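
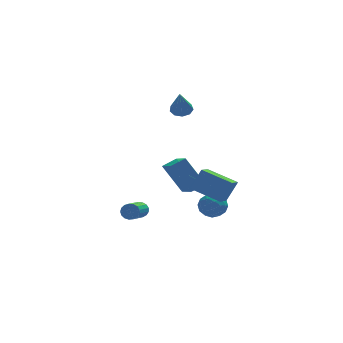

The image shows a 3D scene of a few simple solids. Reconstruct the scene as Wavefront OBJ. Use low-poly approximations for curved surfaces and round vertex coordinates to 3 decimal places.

v 1.328 0.422 -4.258
v 1.753 -0.006 -3.598
v 0.107 0.406 -3.482
v 0.532 -0.022 -2.822
v 0.733 0.83 -3.004
v 1.487 0.84 -3.484
v 0.373 -0.44 -3.596
v 1.127 -0.43 -4.076
v 1.163 -0.539 -3.189
v 1.385 0.246 -2.823
v 0.475 0.154 -4.257
v 0.697 0.939 -3.891
v 1.647 0.209 -3.996
v 0.213 0.191 -3.084
v 0.331 0.691 -3.191
v 0.58 0.44 -2.803
v 1.491 0.706 -3.929
v 1.741 0.455 -3.541
v 1.141 0.946 -3.192
v 0.119 -0.055 -3.539
v 0.369 -0.306 -3.151
v 1.28 -0.04 -4.277
v 1.529 -0.291 -3.889
v 0.719 -0.546 -3.888
v 1.55 -0.355 -3.368
v 0.833 -0.365 -2.912
v 0.739 -0.61 -3.367
v 1.183 -0.604 -3.649
v 1.681 0.106 -3.153
v 0.964 0.097 -2.697
v 1.082 0.597 -2.804
v 1.525 0.603 -3.086
v 1.334 -0.207 -2.913
v 0.896 0.303 -4.383
v 0.179 0.294 -3.927
v 0.335 -0.203 -3.994
v 0.778 -0.197 -4.276
v 1.027 0.765 -4.168
v 0.31 0.755 -3.712
v 0.677 1.004 -3.431
v 1.121 1.01 -3.713
v 0.526 0.607 -4.167
v -3.156 0.74 -3.604
v -2.754 0.701 -3.231
v -3.682 -0.978 -2.403
v -4.084 -0.94 -2.776
v -2.932 0.857 -3.115
v -3.861 -0.822 -2.287
v -3.162 0.985 -3.112
v -4.09 -0.694 -2.284
v -3.39 1.058 -3.221
v -4.319 -0.621 -2.393
v -3.564 1.057 -3.418
v -4.493 -0.622 -2.59
v -3.645 0.984 -3.658
v -4.574 -0.695 -2.83
v -3.614 0.855 -3.885
v -4.543 -0.825 -3.057
v -3.478 0.699 -4.048
v -4.407 -0.98 -3.22
v -3.268 0.553 -4.109
v -4.197 -1.127 -3.281
v -3.032 0.449 -4.054
v -3.961 -1.23 -3.226
v -2.825 0.412 -3.897
v -3.753 -1.267 -3.069
v -2.693 0.45 -3.672
v -3.622 -1.229 -2.844
v -2.667 0.555 -3.432
v -3.596 -1.125 -2.604
v 0.045 -4.185 -0.93
v 0.733 -4.026 0.302
v -1.288 -2.982 -0.341
v -0.6 -2.823 0.891
v 0.66 -3.277 -1.391
v 1.348 -3.118 -0.159
v -0.673 -2.074 -0.802
v 0.015 -1.915 0.43
v -1.807 0.877 -0.407
v -1.714 -0.712 0.344
v -0.937 1.101 -0.041
v -0.844 -0.488 0.71
v -0.876 0.108 -2.15
v -0.783 -1.481 -1.399
v -0.006 0.332 -1.784
v 0.087 -1.257 -1.033
v -0.301 2.357 3.227
v 0.037 1.819 3.017
v -0.619 1.563 4.753
v 0.321 2.11 3.227
v 0.314 2.517 3.438
v 0.019 2.849 3.549
v -0.426 2.951 3.51
v -0.813 2.776 3.338
v -0.96 2.404 3.114
v -0.799 2.011 2.943
v -0.406 1.779 2.904
f 1 38 17
f 38 12 41
f 17 41 6
f 38 41 17
f 1 17 13
f 17 6 18
f 13 18 2
f 17 18 13
f 1 13 22
f 13 2 23
f 22 23 8
f 13 23 22
f 1 22 34
f 22 8 37
f 34 37 11
f 22 37 34
f 1 34 38
f 34 11 42
f 38 42 12
f 34 42 38
f 2 18 29
f 18 6 32
f 29 32 10
f 18 32 29
f 6 41 19
f 41 12 40
f 19 40 5
f 41 40 19
f 12 42 39
f 42 11 35
f 39 35 3
f 42 35 39
f 11 37 36
f 37 8 24
f 36 24 7
f 37 24 36
f 8 23 28
f 23 2 25
f 28 25 9
f 23 25 28
f 4 30 16
f 30 10 31
f 16 31 5
f 30 31 16
f 4 16 14
f 16 5 15
f 14 15 3
f 16 15 14
f 4 14 21
f 14 3 20
f 21 20 7
f 14 20 21
f 4 21 26
f 21 7 27
f 26 27 9
f 21 27 26
f 4 26 30
f 26 9 33
f 30 33 10
f 26 33 30
f 5 31 19
f 31 10 32
f 19 32 6
f 31 32 19
f 3 15 39
f 15 5 40
f 39 40 12
f 15 40 39
f 7 20 36
f 20 3 35
f 36 35 11
f 20 35 36
f 9 27 28
f 27 7 24
f 28 24 8
f 27 24 28
f 10 33 29
f 33 9 25
f 29 25 2
f 33 25 29
f 44 43 47
f 44 47 45
f 45 47 48
f 45 48 46
f 47 43 49
f 47 49 48
f 48 49 50
f 48 50 46
f 49 43 51
f 49 51 50
f 50 51 52
f 50 52 46
f 51 43 53
f 51 53 52
f 52 53 54
f 52 54 46
f 53 43 55
f 53 55 54
f 54 55 56
f 54 56 46
f 55 43 57
f 55 57 56
f 56 57 58
f 56 58 46
f 57 43 59
f 57 59 58
f 58 59 60
f 58 60 46
f 59 43 61
f 59 61 60
f 60 61 62
f 60 62 46
f 61 43 63
f 61 63 62
f 62 63 64
f 62 64 46
f 63 43 65
f 63 65 64
f 64 65 66
f 64 66 46
f 65 43 67
f 65 67 66
f 66 67 68
f 66 68 46
f 67 43 69
f 67 69 68
f 68 69 70
f 68 70 46
f 69 43 44
f 69 44 70
f 70 44 45
f 70 45 46
f 72 74 71
f 75 72 71
f 71 74 73
f 73 75 71
f 72 78 74
f 76 72 75
f 76 78 72
f 74 78 73
f 77 75 73
f 73 78 77
f 77 76 75
f 78 76 77
f 80 82 79
f 83 80 79
f 79 82 81
f 81 83 79
f 80 86 82
f 84 80 83
f 84 86 80
f 82 86 81
f 85 83 81
f 81 86 85
f 85 84 83
f 86 84 85
f 88 87 90
f 88 90 89
f 90 87 91
f 90 91 89
f 91 87 92
f 91 92 89
f 92 87 93
f 92 93 89
f 93 87 94
f 93 94 89
f 94 87 95
f 94 95 89
f 95 87 96
f 95 96 89
f 96 87 97
f 96 97 89
f 97 87 88
f 97 88 89



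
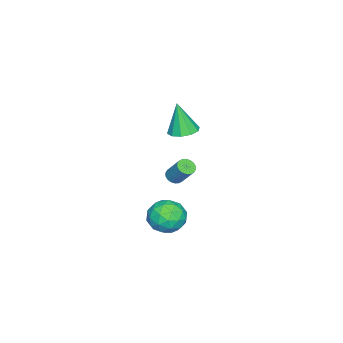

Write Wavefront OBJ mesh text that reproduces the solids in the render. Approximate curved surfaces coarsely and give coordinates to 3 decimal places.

v 3.501 2.897 -1.431
v 4.098 2.399 -2.17
v 2.962 1.361 -0.83
v 3.559 0.863 -1.569
v 4.032 1.387 -0.762
v 4.365 2.336 -1.133
v 2.695 1.424 -1.867
v 3.028 2.373 -2.238
v 3.599 1.488 -2.439
v 4.426 1.465 -1.756
v 2.634 2.295 -1.244
v 3.461 2.272 -0.561
v 3.847 2.783 -1.853
v 3.213 0.977 -1.147
v 3.491 1.285 -0.672
v 3.842 0.992 -1.107
v 4.004 2.746 -1.244
v 4.355 2.453 -1.678
v 4.316 1.858 -0.85
v 2.705 1.307 -1.322
v 3.056 1.014 -1.756
v 3.218 2.768 -1.893
v 3.569 2.475 -2.328
v 2.744 1.902 -2.15
v 3.905 1.955 -2.446
v 3.588 1.052 -2.093
v 3.08 1.382 -2.268
v 3.276 1.94 -2.486
v 4.39 1.941 -2.044
v 4.073 1.038 -1.691
v 4.352 1.346 -1.217
v 4.548 1.904 -1.435
v 4.097 1.406 -2.203
v 2.987 2.722 -1.309
v 2.67 1.819 -0.956
v 2.512 1.856 -1.565
v 2.708 2.414 -1.783
v 3.472 2.708 -0.907
v 3.155 1.805 -0.554
v 3.784 1.82 -0.514
v 3.98 2.378 -0.732
v 2.963 2.354 -0.797
v 1.145 1.239 -0.205
v 1.37 1.576 -0.515
v 1.72 2.379 0.616
v 1.495 2.041 0.925
v 1.157 1.653 -0.503
v 1.506 2.455 0.628
v 0.941 1.647 -0.432
v 1.291 2.45 0.699
v 0.766 1.561 -0.317
v 1.115 2.363 0.814
v 0.666 1.411 -0.179
v 1.015 2.213 0.952
v 0.661 1.226 -0.047
v 1.01 2.029 1.084
v 0.751 1.045 0.054
v 1.101 1.847 1.185
v 0.92 0.901 0.104
v 1.27 1.704 1.235
v 1.134 0.825 0.092
v 1.483 1.627 1.223
v 1.349 0.83 0.021
v 1.699 1.633 1.152
v 1.525 0.917 -0.094
v 1.874 1.719 1.037
v 1.625 1.067 -0.232
v 1.974 1.869 0.899
v 1.63 1.251 -0.364
v 1.979 2.054 0.767
v 1.539 1.433 -0.465
v 1.889 2.235 0.666
v -3.054 -0.137 0.307
v -2.555 -0.838 0.178
v -3.126 -0.543 2.233
v -2.232 -0.421 0.278
v -2.222 0.105 0.389
v -2.53 0.539 0.469
v -3.038 0.714 0.487
v -3.552 0.564 0.436
v -3.876 0.147 0.336
v -3.885 -0.379 0.224
v -3.577 -0.813 0.145
v -3.069 -0.988 0.127
f 1 38 17
f 38 12 41
f 17 41 6
f 38 41 17
f 1 17 13
f 17 6 18
f 13 18 2
f 17 18 13
f 1 13 22
f 13 2 23
f 22 23 8
f 13 23 22
f 1 22 34
f 22 8 37
f 34 37 11
f 22 37 34
f 1 34 38
f 34 11 42
f 38 42 12
f 34 42 38
f 2 18 29
f 18 6 32
f 29 32 10
f 18 32 29
f 6 41 19
f 41 12 40
f 19 40 5
f 41 40 19
f 12 42 39
f 42 11 35
f 39 35 3
f 42 35 39
f 11 37 36
f 37 8 24
f 36 24 7
f 37 24 36
f 8 23 28
f 23 2 25
f 28 25 9
f 23 25 28
f 4 30 16
f 30 10 31
f 16 31 5
f 30 31 16
f 4 16 14
f 16 5 15
f 14 15 3
f 16 15 14
f 4 14 21
f 14 3 20
f 21 20 7
f 14 20 21
f 4 21 26
f 21 7 27
f 26 27 9
f 21 27 26
f 4 26 30
f 26 9 33
f 30 33 10
f 26 33 30
f 5 31 19
f 31 10 32
f 19 32 6
f 31 32 19
f 3 15 39
f 15 5 40
f 39 40 12
f 15 40 39
f 7 20 36
f 20 3 35
f 36 35 11
f 20 35 36
f 9 27 28
f 27 7 24
f 28 24 8
f 27 24 28
f 10 33 29
f 33 9 25
f 29 25 2
f 33 25 29
f 44 43 47
f 44 47 45
f 45 47 48
f 45 48 46
f 47 43 49
f 47 49 48
f 48 49 50
f 48 50 46
f 49 43 51
f 49 51 50
f 50 51 52
f 50 52 46
f 51 43 53
f 51 53 52
f 52 53 54
f 52 54 46
f 53 43 55
f 53 55 54
f 54 55 56
f 54 56 46
f 55 43 57
f 55 57 56
f 56 57 58
f 56 58 46
f 57 43 59
f 57 59 58
f 58 59 60
f 58 60 46
f 59 43 61
f 59 61 60
f 60 61 62
f 60 62 46
f 61 43 63
f 61 63 62
f 62 63 64
f 62 64 46
f 63 43 65
f 63 65 64
f 64 65 66
f 64 66 46
f 65 43 67
f 65 67 66
f 66 67 68
f 66 68 46
f 67 43 69
f 67 69 68
f 68 69 70
f 68 70 46
f 69 43 71
f 69 71 70
f 70 71 72
f 70 72 46
f 71 43 44
f 71 44 72
f 72 44 45
f 72 45 46
f 74 73 76
f 74 76 75
f 76 73 77
f 76 77 75
f 77 73 78
f 77 78 75
f 78 73 79
f 78 79 75
f 79 73 80
f 79 80 75
f 80 73 81
f 80 81 75
f 81 73 82
f 81 82 75
f 82 73 83
f 82 83 75
f 83 73 84
f 83 84 75
f 84 73 74
f 84 74 75



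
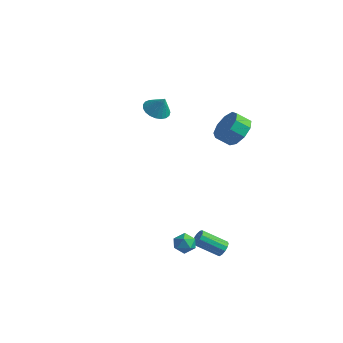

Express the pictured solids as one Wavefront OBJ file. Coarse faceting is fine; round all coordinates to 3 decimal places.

v 2.901 1.429 3.322
v 3.695 0.791 3.579
v 3.072 0.274 4.216
v 2.279 0.911 3.958
v 3.679 1.356 4.023
v 3.057 0.838 4.66
v 3.3 1.955 4.138
v 2.677 1.437 4.775
v 2.734 2.307 3.872
v 2.111 1.79 4.508
v 2.246 2.249 3.347
v 1.624 1.732 3.984
v 2.065 1.807 2.811
v 1.443 1.289 3.448
v 2.275 1.188 2.514
v 1.653 0.67 3.151
v 2.778 0.681 2.594
v 2.156 0.164 3.231
v 3.339 0.525 3.015
v 2.716 0.007 3.652
v 4.116 -1.636 -4.206
v 4.35 -1.453 -3.743
v 3.178 -2.26 -2.831
v 2.944 -2.444 -3.294
v 4.14 -1.24 -3.825
v 2.968 -2.048 -2.913
v 3.922 -1.154 -4.028
v 2.75 -1.961 -3.116
v 3.766 -1.22 -4.287
v 2.594 -2.027 -3.375
v 3.721 -1.419 -4.521
v 2.549 -2.226 -3.609
v 3.801 -1.686 -4.654
v 2.63 -2.494 -3.742
v 3.982 -1.938 -4.646
v 2.81 -2.745 -3.734
v 4.205 -2.094 -4.497
v 3.033 -2.902 -3.585
v 4.399 -2.105 -4.257
v 3.228 -2.912 -3.345
v 4.504 -1.967 -4
v 3.332 -2.774 -3.088
v 4.486 -1.724 -3.808
v 3.314 -2.531 -2.896
v 2.394 -3.423 -3.047
v 2.785 -3.388 -2.437
v 3.255 -4.032 -3.563
v 3.646 -3.997 -2.953
v 3.042 -4.399 -2.975
v 2.51 -4.023 -2.656
v 3.53 -3.397 -3.344
v 2.998 -3.021 -3.025
v 3.487 -3.372 -2.62
v 3.185 -3.992 -2.392
v 2.855 -3.428 -3.608
v 2.553 -4.048 -3.38
v -4.206 2.923 1.73
v -3.477 3.203 1.324
v -3.614 2.977 2.83
v -3.647 3.518 1.401
v -3.914 3.73 1.534
v -4.232 3.802 1.701
v -4.544 3.723 1.873
v -4.799 3.505 2.02
v -4.951 3.186 2.118
v -4.974 2.822 2.148
v -4.864 2.476 2.106
v -4.64 2.207 1.999
v -4.342 2.061 1.845
v -4.019 2.065 1.672
v -3.729 2.217 1.508
v -3.522 2.491 1.383
v -3.432 2.84 1.318
f 2 1 5
f 2 5 3
f 3 5 6
f 3 6 4
f 5 1 7
f 5 7 6
f 6 7 8
f 6 8 4
f 7 1 9
f 7 9 8
f 8 9 10
f 8 10 4
f 9 1 11
f 9 11 10
f 10 11 12
f 10 12 4
f 11 1 13
f 11 13 12
f 12 13 14
f 12 14 4
f 13 1 15
f 13 15 14
f 14 15 16
f 14 16 4
f 15 1 17
f 15 17 16
f 16 17 18
f 16 18 4
f 17 1 19
f 17 19 18
f 18 19 20
f 18 20 4
f 19 1 2
f 19 2 20
f 20 2 3
f 20 3 4
f 22 21 25
f 22 25 23
f 23 25 26
f 23 26 24
f 25 21 27
f 25 27 26
f 26 27 28
f 26 28 24
f 27 21 29
f 27 29 28
f 28 29 30
f 28 30 24
f 29 21 31
f 29 31 30
f 30 31 32
f 30 32 24
f 31 21 33
f 31 33 32
f 32 33 34
f 32 34 24
f 33 21 35
f 33 35 34
f 34 35 36
f 34 36 24
f 35 21 37
f 35 37 36
f 36 37 38
f 36 38 24
f 37 21 39
f 37 39 38
f 38 39 40
f 38 40 24
f 39 21 41
f 39 41 40
f 40 41 42
f 40 42 24
f 41 21 43
f 41 43 42
f 42 43 44
f 42 44 24
f 43 21 22
f 43 22 44
f 44 22 23
f 44 23 24
f 45 56 50
f 45 50 46
f 45 46 52
f 45 52 55
f 45 55 56
f 46 50 54
f 50 56 49
f 56 55 47
f 55 52 51
f 52 46 53
f 48 54 49
f 48 49 47
f 48 47 51
f 48 51 53
f 48 53 54
f 49 54 50
f 47 49 56
f 51 47 55
f 53 51 52
f 54 53 46
f 58 57 60
f 58 60 59
f 60 57 61
f 60 61 59
f 61 57 62
f 61 62 59
f 62 57 63
f 62 63 59
f 63 57 64
f 63 64 59
f 64 57 65
f 64 65 59
f 65 57 66
f 65 66 59
f 66 57 67
f 66 67 59
f 67 57 68
f 67 68 59
f 68 57 69
f 68 69 59
f 69 57 70
f 69 70 59
f 70 57 71
f 70 71 59
f 71 57 72
f 71 72 59
f 72 57 73
f 72 73 59
f 73 57 58
f 73 58 59



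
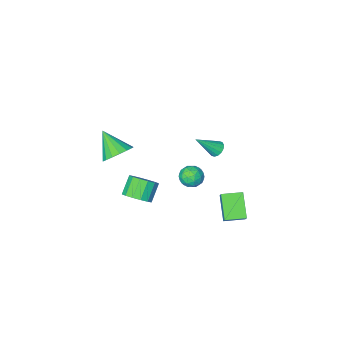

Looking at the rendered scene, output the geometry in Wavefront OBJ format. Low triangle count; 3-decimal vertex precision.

v -3.846 2.469 -3.506
v -3.542 3.103 -2.713
v -3.351 3.707 -4.685
v -3.047 4.341 -3.892
v -2.673 1.959 -3.548
v -2.369 2.593 -2.755
v -2.178 3.197 -4.727
v -1.874 3.831 -3.934
v 3.577 1.265 2.633
v 4.484 1.594 2.808
v 3.823 -0.045 3.827
v 4.219 1.826 3.117
v 3.806 1.93 3.316
v 3.342 1.882 3.358
v 2.931 1.692 3.234
v 2.668 1.404 2.973
v 2.614 1.085 2.633
v 2.78 0.807 2.294
v 3.129 0.634 2.032
v 3.58 0.606 1.908
v 4.031 0.729 1.95
v 4.378 0.974 2.149
v 4.541 1.287 2.458
v -0.815 2.898 0.128
v -0.328 3.311 -0.316
v 0.088 2.769 0.996
v 0.575 3.182 0.552
v -0.035 3.529 0.889
v -0.593 3.609 0.352
v 0.353 2.471 0.328
v -0.205 2.551 -0.209
v 0.393 3.048 -0.193
v 0.154 3.702 0.154
v -0.394 2.378 0.526
v -0.633 3.032 0.873
v -0.651 3.116 -0.17
v 0.411 2.964 0.85
v 0.052 3.168 1.048
v 0.338 3.411 0.787
v -0.806 3.291 0.223
v -0.52 3.534 -0.038
v -0.348 3.662 0.67
v 0.28 2.546 0.718
v 0.566 2.789 0.457
v -0.578 2.669 -0.107
v -0.292 2.912 -0.368
v 0.108 2.418 0.01
v 0.059 3.204 -0.359
v 0.59 3.128 0.151
v 0.46 2.71 0.02
v 0.132 2.757 -0.296
v -0.082 3.589 -0.155
v 0.449 3.513 0.355
v 0.091 3.717 0.553
v -0.237 3.763 0.238
v 0.343 3.434 -0.083
v -0.689 2.567 0.325
v -0.158 2.491 0.835
v -0.003 2.317 0.442
v -0.331 2.363 0.127
v -0.83 2.952 0.529
v -0.299 2.876 1.039
v -0.372 3.323 0.976
v -0.7 3.37 0.66
v -0.583 2.646 0.763
v -4.639 -1.627 -2.924
v -4.298 -1.856 -3.348
v -3.341 -1.973 -1.696
v -4.226 -1.559 -3.341
v -4.265 -1.281 -3.221
v -4.404 -1.095 -3.023
v -4.606 -1.052 -2.797
v -4.816 -1.163 -2.606
v -4.979 -1.399 -2.5
v -5.051 -1.695 -2.508
v -5.012 -1.974 -2.627
v -4.874 -2.16 -2.826
v -4.672 -2.203 -3.051
v -4.461 -2.091 -3.242
v 3.047 2.39 -0.677
v 3.538 2.815 -0.053
v 2.784 2.314 0.881
v 2.293 1.89 0.257
v 3.199 3.115 -0.165
v 2.446 2.614 0.768
v 2.82 3.221 -0.414
v 2.066 2.72 0.519
v 2.502 3.104 -0.734
v 1.748 2.604 0.2
v 2.33 2.797 -1.038
v 1.576 2.296 -0.105
v 2.35 2.38 -1.245
v 1.596 1.879 -0.312
v 2.556 1.966 -1.301
v 1.802 1.465 -0.367
v 2.894 1.666 -1.188
v 2.141 1.165 -0.255
v 3.274 1.56 -0.939
v 2.52 1.059 -0.006
v 3.592 1.676 -0.62
v 2.838 1.176 0.314
v 3.764 1.984 -0.315
v 3.01 1.483 0.618
v 3.744 2.401 -0.108
v 2.99 1.9 0.825
f 2 4 1
f 5 2 1
f 1 4 3
f 3 5 1
f 2 8 4
f 6 2 5
f 6 8 2
f 4 8 3
f 7 5 3
f 3 8 7
f 7 6 5
f 8 6 7
f 10 9 12
f 10 12 11
f 12 9 13
f 12 13 11
f 13 9 14
f 13 14 11
f 14 9 15
f 14 15 11
f 15 9 16
f 15 16 11
f 16 9 17
f 16 17 11
f 17 9 18
f 17 18 11
f 18 9 19
f 18 19 11
f 19 9 20
f 19 20 11
f 20 9 21
f 20 21 11
f 21 9 22
f 21 22 11
f 22 9 23
f 22 23 11
f 23 9 10
f 23 10 11
f 24 61 40
f 61 35 64
f 40 64 29
f 61 64 40
f 24 40 36
f 40 29 41
f 36 41 25
f 40 41 36
f 24 36 45
f 36 25 46
f 45 46 31
f 36 46 45
f 24 45 57
f 45 31 60
f 57 60 34
f 45 60 57
f 24 57 61
f 57 34 65
f 61 65 35
f 57 65 61
f 25 41 52
f 41 29 55
f 52 55 33
f 41 55 52
f 29 64 42
f 64 35 63
f 42 63 28
f 64 63 42
f 35 65 62
f 65 34 58
f 62 58 26
f 65 58 62
f 34 60 59
f 60 31 47
f 59 47 30
f 60 47 59
f 31 46 51
f 46 25 48
f 51 48 32
f 46 48 51
f 27 53 39
f 53 33 54
f 39 54 28
f 53 54 39
f 27 39 37
f 39 28 38
f 37 38 26
f 39 38 37
f 27 37 44
f 37 26 43
f 44 43 30
f 37 43 44
f 27 44 49
f 44 30 50
f 49 50 32
f 44 50 49
f 27 49 53
f 49 32 56
f 53 56 33
f 49 56 53
f 28 54 42
f 54 33 55
f 42 55 29
f 54 55 42
f 26 38 62
f 38 28 63
f 62 63 35
f 38 63 62
f 30 43 59
f 43 26 58
f 59 58 34
f 43 58 59
f 32 50 51
f 50 30 47
f 51 47 31
f 50 47 51
f 33 56 52
f 56 32 48
f 52 48 25
f 56 48 52
f 67 66 69
f 67 69 68
f 69 66 70
f 69 70 68
f 70 66 71
f 70 71 68
f 71 66 72
f 71 72 68
f 72 66 73
f 72 73 68
f 73 66 74
f 73 74 68
f 74 66 75
f 74 75 68
f 75 66 76
f 75 76 68
f 76 66 77
f 76 77 68
f 77 66 78
f 77 78 68
f 78 66 79
f 78 79 68
f 79 66 67
f 79 67 68
f 81 80 84
f 81 84 82
f 82 84 85
f 82 85 83
f 84 80 86
f 84 86 85
f 85 86 87
f 85 87 83
f 86 80 88
f 86 88 87
f 87 88 89
f 87 89 83
f 88 80 90
f 88 90 89
f 89 90 91
f 89 91 83
f 90 80 92
f 90 92 91
f 91 92 93
f 91 93 83
f 92 80 94
f 92 94 93
f 93 94 95
f 93 95 83
f 94 80 96
f 94 96 95
f 95 96 97
f 95 97 83
f 96 80 98
f 96 98 97
f 97 98 99
f 97 99 83
f 98 80 100
f 98 100 99
f 99 100 101
f 99 101 83
f 100 80 102
f 100 102 101
f 101 102 103
f 101 103 83
f 102 80 104
f 102 104 103
f 103 104 105
f 103 105 83
f 104 80 81
f 104 81 105
f 105 81 82
f 105 82 83



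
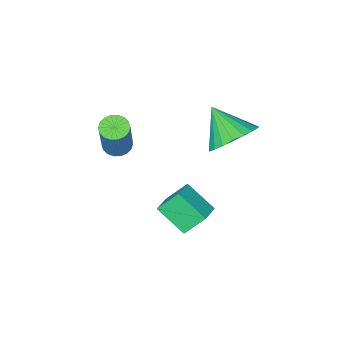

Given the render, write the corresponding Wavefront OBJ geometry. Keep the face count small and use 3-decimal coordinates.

v 2.489 -1.085 0.092
v 2.775 -1.571 0.175
v 3.277 -0.982 1.91
v 2.991 -0.495 1.828
v 2.951 -1.419 0.072
v 3.452 -0.83 1.808
v 3.035 -1.2 -0.026
v 3.536 -0.611 1.709
v 3.011 -0.959 -0.101
v 3.512 -0.37 1.634
v 2.883 -0.743 -0.138
v 3.385 -0.154 1.598
v 2.678 -0.594 -0.129
v 3.18 -0.005 1.607
v 2.435 -0.543 -0.076
v 2.937 0.046 1.659
v 2.203 -0.598 0.01
v 2.705 -0.009 1.745
v 2.028 -0.75 0.112
v 2.529 -0.161 1.848
v 1.944 -0.969 0.211
v 2.445 -0.38 1.946
v 1.968 -1.21 0.286
v 2.469 -0.621 2.021
v 2.095 -1.426 0.322
v 2.597 -0.837 2.058
v 2.3 -1.575 0.313
v 2.802 -0.986 2.049
v 2.543 -1.626 0.261
v 3.045 -1.037 1.996
v -0.402 2.081 1.22
v 0.109 2.692 1.889
v -0.298 0.879 2.24
v -0.302 2.756 2.005
v -0.731 2.703 1.986
v -1.103 2.542 1.835
v -1.353 2.302 1.577
v -1.44 2.023 1.258
v -1.346 1.755 0.932
v -1.09 1.543 0.656
v -0.714 1.424 0.477
v -0.285 1.419 0.427
v 0.124 1.528 0.514
v 0.443 1.733 0.723
v 0.615 1.998 1.018
v 0.611 2.277 1.348
v 0.432 2.523 1.656
v 0.155 1.742 -2.926
v 0.568 0.622 -2.086
v 0.936 2.243 -2.643
v 1.349 1.122 -1.802
v 0.791 1.278 -3.858
v 1.204 0.157 -3.017
v 1.572 1.778 -3.574
v 1.985 0.658 -2.734
f 2 1 5
f 2 5 3
f 3 5 6
f 3 6 4
f 5 1 7
f 5 7 6
f 6 7 8
f 6 8 4
f 7 1 9
f 7 9 8
f 8 9 10
f 8 10 4
f 9 1 11
f 9 11 10
f 10 11 12
f 10 12 4
f 11 1 13
f 11 13 12
f 12 13 14
f 12 14 4
f 13 1 15
f 13 15 14
f 14 15 16
f 14 16 4
f 15 1 17
f 15 17 16
f 16 17 18
f 16 18 4
f 17 1 19
f 17 19 18
f 18 19 20
f 18 20 4
f 19 1 21
f 19 21 20
f 20 21 22
f 20 22 4
f 21 1 23
f 21 23 22
f 22 23 24
f 22 24 4
f 23 1 25
f 23 25 24
f 24 25 26
f 24 26 4
f 25 1 27
f 25 27 26
f 26 27 28
f 26 28 4
f 27 1 29
f 27 29 28
f 28 29 30
f 28 30 4
f 29 1 2
f 29 2 30
f 30 2 3
f 30 3 4
f 32 31 34
f 32 34 33
f 34 31 35
f 34 35 33
f 35 31 36
f 35 36 33
f 36 31 37
f 36 37 33
f 37 31 38
f 37 38 33
f 38 31 39
f 38 39 33
f 39 31 40
f 39 40 33
f 40 31 41
f 40 41 33
f 41 31 42
f 41 42 33
f 42 31 43
f 42 43 33
f 43 31 44
f 43 44 33
f 44 31 45
f 44 45 33
f 45 31 46
f 45 46 33
f 46 31 47
f 46 47 33
f 47 31 32
f 47 32 33
f 49 51 48
f 52 49 48
f 48 51 50
f 50 52 48
f 49 55 51
f 53 49 52
f 53 55 49
f 51 55 50
f 54 52 50
f 50 55 54
f 54 53 52
f 55 53 54



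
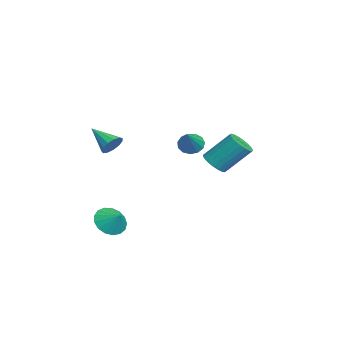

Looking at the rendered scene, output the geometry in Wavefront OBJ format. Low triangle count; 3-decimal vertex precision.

v -3.94 3.194 -2.627
v -3.243 3.525 -2.982
v -3.142 4.978 -1.428
v -3.84 4.646 -1.073
v -3.481 3.701 -3.131
v -3.381 5.154 -1.577
v -3.79 3.8 -3.204
v -3.689 5.253 -1.649
v -4.121 3.806 -3.188
v -4.02 5.259 -1.634
v -4.425 3.719 -3.087
v -4.324 5.172 -1.533
v -4.655 3.552 -2.916
v -4.554 5.005 -1.362
v -4.776 3.331 -2.701
v -4.675 4.784 -1.147
v -4.77 3.088 -2.475
v -4.669 4.541 -0.921
v -4.638 2.862 -2.272
v -4.537 4.315 -0.718
v -4.399 2.686 -2.123
v -4.299 4.139 -0.569
v -4.091 2.587 -2.051
v -3.99 4.04 -0.496
v -3.76 2.581 -2.066
v -3.659 4.034 -0.512
v -3.456 2.668 -2.167
v -3.355 4.121 -0.613
v -3.226 2.835 -2.338
v -3.125 4.288 -0.784
v -3.105 3.056 -2.553
v -3.004 4.509 -0.999
v -3.111 3.299 -2.779
v -3.01 4.752 -1.225
v 0.111 1.606 0.339
v 0.4 1.161 -0.148
v 1.629 1.254 1.561
v 0.55 1.529 -0.227
v 0.56 1.922 -0.127
v 0.428 2.215 0.121
v 0.196 2.314 0.438
v -0.064 2.189 0.724
v -0.267 1.878 0.887
v -0.351 1.482 0.877
v -0.288 1.124 0.695
v -0.098 0.92 0.4
v 0.159 0.934 0.086
v 2.749 -2.669 -3.995
v 3.387 -2.576 -4.693
v 3.391 -2.191 -3.345
v 3.137 -2.198 -4.723
v 2.798 -1.927 -4.587
v 2.447 -1.827 -4.315
v 2.166 -1.919 -3.97
v 2.019 -2.183 -3.63
v 2.039 -2.558 -3.374
v 2.221 -2.959 -3.26
v 2.525 -3.293 -3.315
v 2.88 -3.484 -3.525
v 3.205 -3.488 -3.843
v 3.426 -3.305 -4.195
v 3.492 -2.976 -4.502
v -2.489 -2.367 -0.621
v -2.057 -2.288 -0.038
v -3.511 -3.433 0.281
v -2.342 -1.993 -0.012
v -2.674 -1.816 -0.18
v -2.947 -1.815 -0.487
v -3.075 -1.989 -0.837
v -3.017 -2.283 -1.119
v -2.791 -2.604 -1.242
v -2.469 -2.85 -1.169
v -2.154 -2.943 -0.921
v -1.945 -2.853 -0.578
v -1.909 -2.609 -0.249
f 2 1 5
f 2 5 3
f 3 5 6
f 3 6 4
f 5 1 7
f 5 7 6
f 6 7 8
f 6 8 4
f 7 1 9
f 7 9 8
f 8 9 10
f 8 10 4
f 9 1 11
f 9 11 10
f 10 11 12
f 10 12 4
f 11 1 13
f 11 13 12
f 12 13 14
f 12 14 4
f 13 1 15
f 13 15 14
f 14 15 16
f 14 16 4
f 15 1 17
f 15 17 16
f 16 17 18
f 16 18 4
f 17 1 19
f 17 19 18
f 18 19 20
f 18 20 4
f 19 1 21
f 19 21 20
f 20 21 22
f 20 22 4
f 21 1 23
f 21 23 22
f 22 23 24
f 22 24 4
f 23 1 25
f 23 25 24
f 24 25 26
f 24 26 4
f 25 1 27
f 25 27 26
f 26 27 28
f 26 28 4
f 27 1 29
f 27 29 28
f 28 29 30
f 28 30 4
f 29 1 31
f 29 31 30
f 30 31 32
f 30 32 4
f 31 1 33
f 31 33 32
f 32 33 34
f 32 34 4
f 33 1 2
f 33 2 34
f 34 2 3
f 34 3 4
f 36 35 38
f 36 38 37
f 38 35 39
f 38 39 37
f 39 35 40
f 39 40 37
f 40 35 41
f 40 41 37
f 41 35 42
f 41 42 37
f 42 35 43
f 42 43 37
f 43 35 44
f 43 44 37
f 44 35 45
f 44 45 37
f 45 35 46
f 45 46 37
f 46 35 47
f 46 47 37
f 47 35 36
f 47 36 37
f 49 48 51
f 49 51 50
f 51 48 52
f 51 52 50
f 52 48 53
f 52 53 50
f 53 48 54
f 53 54 50
f 54 48 55
f 54 55 50
f 55 48 56
f 55 56 50
f 56 48 57
f 56 57 50
f 57 48 58
f 57 58 50
f 58 48 59
f 58 59 50
f 59 48 60
f 59 60 50
f 60 48 61
f 60 61 50
f 61 48 62
f 61 62 50
f 62 48 49
f 62 49 50
f 64 63 66
f 64 66 65
f 66 63 67
f 66 67 65
f 67 63 68
f 67 68 65
f 68 63 69
f 68 69 65
f 69 63 70
f 69 70 65
f 70 63 71
f 70 71 65
f 71 63 72
f 71 72 65
f 72 63 73
f 72 73 65
f 73 63 74
f 73 74 65
f 74 63 75
f 74 75 65
f 75 63 64
f 75 64 65



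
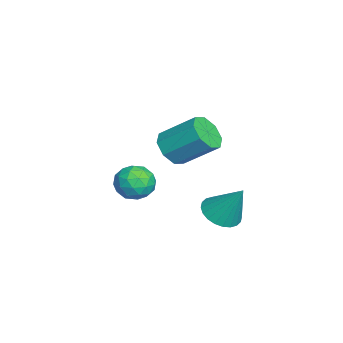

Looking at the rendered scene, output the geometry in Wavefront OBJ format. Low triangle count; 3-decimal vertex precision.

v 1.492 -0.566 0.987
v 1.925 -1.114 1.554
v 2.262 0.338 2.7
v 1.828 0.886 2.133
v 2.344 -0.839 1.082
v 2.681 0.613 2.228
v 2.264 -0.404 0.554
v 2.601 1.048 1.7
v 1.731 -0.064 0.28
v 2.068 1.388 1.426
v 1.058 -0.018 0.42
v 1.395 1.434 1.566
v 0.639 -0.293 0.892
v 0.976 1.159 2.038
v 0.719 -0.728 1.42
v 1.056 0.724 2.566
v 1.252 -1.068 1.694
v 1.589 0.384 2.84
v 3.3 1.489 -1.526
v 4.04 0.976 -1.495
v 3.82 2.331 0.026
v 4.154 1.251 -1.682
v 4.138 1.561 -1.846
v 3.995 1.861 -1.96
v 3.746 2.103 -2.009
v 3.429 2.253 -1.984
v 3.093 2.286 -1.889
v 2.788 2.197 -1.739
v 2.561 2.001 -1.556
v 2.447 1.727 -1.369
v 2.462 1.416 -1.206
v 2.605 1.117 -1.091
v 2.854 0.874 -1.042
v 3.171 0.725 -1.068
v 3.508 0.692 -1.162
v 3.813 0.78 -1.312
v -1.301 -1.628 -2.34
v -0.84 -2.018 -3.096
v -2.54 -2.542 -2.624
v -2.079 -2.932 -3.38
v -1.773 -3.114 -2.481
v -1.007 -2.549 -2.305
v -2.373 -2.011 -3.415
v -1.607 -1.446 -3.239
v -1.502 -2.254 -3.76
v -1.132 -2.936 -3.183
v -2.248 -1.624 -2.537
v -1.878 -2.306 -1.96
v -0.962 -1.743 -2.693
v -2.418 -2.817 -3.027
v -2.238 -2.924 -2.498
v -1.967 -3.153 -2.943
v -1.06 -2.055 -2.228
v -0.789 -2.284 -2.673
v -1.337 -2.928 -2.311
v -2.591 -2.276 -3.047
v -2.32 -2.505 -3.492
v -1.413 -1.407 -2.777
v -1.142 -1.636 -3.222
v -2.043 -1.632 -3.409
v -1.08 -2.111 -3.528
v -1.808 -2.648 -3.695
v -1.981 -2.107 -3.715
v -1.531 -1.775 -3.612
v -0.862 -2.512 -3.188
v -1.59 -3.049 -3.355
v -1.411 -3.156 -2.827
v -0.961 -2.824 -2.724
v -1.252 -2.651 -3.579
v -1.79 -1.511 -2.365
v -2.518 -2.048 -2.532
v -2.419 -1.736 -2.996
v -1.969 -1.404 -2.893
v -1.572 -1.912 -2.025
v -2.3 -2.449 -2.192
v -1.849 -2.785 -2.108
v -1.399 -2.453 -2.005
v -2.128 -1.909 -2.141
f 2 1 5
f 2 5 3
f 3 5 6
f 3 6 4
f 5 1 7
f 5 7 6
f 6 7 8
f 6 8 4
f 7 1 9
f 7 9 8
f 8 9 10
f 8 10 4
f 9 1 11
f 9 11 10
f 10 11 12
f 10 12 4
f 11 1 13
f 11 13 12
f 12 13 14
f 12 14 4
f 13 1 15
f 13 15 14
f 14 15 16
f 14 16 4
f 15 1 17
f 15 17 16
f 16 17 18
f 16 18 4
f 17 1 2
f 17 2 18
f 18 2 3
f 18 3 4
f 20 19 22
f 20 22 21
f 22 19 23
f 22 23 21
f 23 19 24
f 23 24 21
f 24 19 25
f 24 25 21
f 25 19 26
f 25 26 21
f 26 19 27
f 26 27 21
f 27 19 28
f 27 28 21
f 28 19 29
f 28 29 21
f 29 19 30
f 29 30 21
f 30 19 31
f 30 31 21
f 31 19 32
f 31 32 21
f 32 19 33
f 32 33 21
f 33 19 34
f 33 34 21
f 34 19 35
f 34 35 21
f 35 19 36
f 35 36 21
f 36 19 20
f 36 20 21
f 37 74 53
f 74 48 77
f 53 77 42
f 74 77 53
f 37 53 49
f 53 42 54
f 49 54 38
f 53 54 49
f 37 49 58
f 49 38 59
f 58 59 44
f 49 59 58
f 37 58 70
f 58 44 73
f 70 73 47
f 58 73 70
f 37 70 74
f 70 47 78
f 74 78 48
f 70 78 74
f 38 54 65
f 54 42 68
f 65 68 46
f 54 68 65
f 42 77 55
f 77 48 76
f 55 76 41
f 77 76 55
f 48 78 75
f 78 47 71
f 75 71 39
f 78 71 75
f 47 73 72
f 73 44 60
f 72 60 43
f 73 60 72
f 44 59 64
f 59 38 61
f 64 61 45
f 59 61 64
f 40 66 52
f 66 46 67
f 52 67 41
f 66 67 52
f 40 52 50
f 52 41 51
f 50 51 39
f 52 51 50
f 40 50 57
f 50 39 56
f 57 56 43
f 50 56 57
f 40 57 62
f 57 43 63
f 62 63 45
f 57 63 62
f 40 62 66
f 62 45 69
f 66 69 46
f 62 69 66
f 41 67 55
f 67 46 68
f 55 68 42
f 67 68 55
f 39 51 75
f 51 41 76
f 75 76 48
f 51 76 75
f 43 56 72
f 56 39 71
f 72 71 47
f 56 71 72
f 45 63 64
f 63 43 60
f 64 60 44
f 63 60 64
f 46 69 65
f 69 45 61
f 65 61 38
f 69 61 65



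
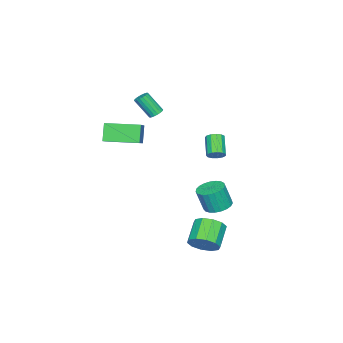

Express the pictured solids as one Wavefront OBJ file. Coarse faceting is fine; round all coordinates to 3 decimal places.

v -0.267 1.896 -3.504
v 0.502 1.47 -3.737
v 0.737 1.058 -2.209
v -0.033 1.484 -1.976
v 0.626 1.819 -3.662
v 0.86 1.407 -2.134
v 0.595 2.182 -3.559
v 0.829 1.77 -2.031
v 0.415 2.496 -3.447
v 0.649 2.083 -1.919
v 0.117 2.705 -3.345
v 0.351 2.293 -1.817
v -0.247 2.775 -3.27
v -0.013 2.363 -1.742
v -0.615 2.693 -3.236
v -0.381 2.281 -1.708
v -0.923 2.473 -3.248
v -0.688 2.061 -1.72
v -1.117 2.153 -3.304
v -0.883 1.741 -1.776
v -1.164 1.789 -3.395
v -0.93 1.377 -1.867
v -1.057 1.443 -3.505
v -0.822 1.031 -1.977
v -0.812 1.176 -3.615
v -0.578 0.764 -2.087
v -0.474 1.033 -3.705
v -0.239 0.621 -2.177
v -0.1 1.039 -3.761
v 0.135 0.627 -2.233
v 0.246 1.194 -3.772
v 0.48 0.782 -2.244
v 4.635 3.648 -3.584
v 5.199 3.465 -2.804
v 3.87 3.148 -1.916
v 3.305 3.332 -2.696
v 5.061 4.055 -2.801
v 3.732 3.738 -1.913
v 4.76 4.489 -3.097
v 3.431 4.172 -2.208
v 4.411 4.603 -3.578
v 3.082 4.286 -2.69
v 4.148 4.351 -4.063
v 2.818 4.035 -3.174
v 4.07 3.832 -4.364
v 2.741 3.515 -3.476
v 4.208 3.242 -4.367
v 2.879 2.925 -3.479
v 4.509 2.808 -4.072
v 3.18 2.491 -3.183
v 4.858 2.694 -3.59
v 3.529 2.377 -2.702
v 5.122 2.945 -3.106
v 3.792 2.629 -2.217
v -1.78 -3.257 2.26
v -1.445 -2.923 2.451
v -1.245 -3.869 3.751
v -1.58 -4.203 3.56
v -1.643 -2.85 2.535
v -1.442 -3.796 3.835
v -1.868 -2.857 2.565
v -1.667 -3.803 3.864
v -2.075 -2.944 2.534
v -1.875 -3.89 3.833
v -2.225 -3.092 2.449
v -2.024 -4.038 3.748
v -2.286 -3.273 2.326
v -2.085 -4.219 3.626
v -2.247 -3.451 2.191
v -2.046 -4.397 3.491
v -2.115 -3.591 2.069
v -1.915 -4.537 3.369
v -1.918 -3.664 1.985
v -1.717 -4.61 3.285
v -1.693 -3.657 1.956
v -1.492 -4.603 3.255
v -1.485 -3.57 1.987
v -1.285 -4.516 3.286
v -1.336 -3.422 2.072
v -1.135 -4.368 3.371
v -1.275 -3.241 2.194
v -1.074 -4.187 3.494
v -1.314 -3.063 2.329
v -1.113 -4.009 3.629
v 0.439 -5.309 1.855
v 2.038 -4.574 2.887
v -0.462 -3.312 1.828
v 1.137 -2.578 2.861
v 1.063 -5.042 0.699
v 2.662 -4.308 1.732
v 0.162 -3.046 0.673
v 1.761 -2.311 1.705
v -2.073 0.751 -0.402
v -1.765 0.236 -0.427
v -2.758 -0.405 0.496
v -3.067 0.109 0.522
v -1.637 0.411 -0.168
v -2.63 -0.23 0.755
v -1.648 0.694 0.017
v -2.641 0.053 0.94
v -1.793 0.995 0.069
v -2.786 0.353 0.993
v -2.028 1.218 -0.028
v -3.021 0.576 0.895
v -2.277 1.293 -0.244
v -3.27 0.651 0.679
v -2.461 1.195 -0.51
v -3.454 0.554 0.413
v -2.523 0.957 -0.742
v -3.516 0.316 0.182
v -2.442 0.653 -0.865
v -3.435 0.012 0.058
v -2.243 0.38 -0.842
v -3.237 -0.261 0.081
v -1.991 0.225 -0.679
v -2.984 -0.417 0.245
f 2 1 5
f 2 5 3
f 3 5 6
f 3 6 4
f 5 1 7
f 5 7 6
f 6 7 8
f 6 8 4
f 7 1 9
f 7 9 8
f 8 9 10
f 8 10 4
f 9 1 11
f 9 11 10
f 10 11 12
f 10 12 4
f 11 1 13
f 11 13 12
f 12 13 14
f 12 14 4
f 13 1 15
f 13 15 14
f 14 15 16
f 14 16 4
f 15 1 17
f 15 17 16
f 16 17 18
f 16 18 4
f 17 1 19
f 17 19 18
f 18 19 20
f 18 20 4
f 19 1 21
f 19 21 20
f 20 21 22
f 20 22 4
f 21 1 23
f 21 23 22
f 22 23 24
f 22 24 4
f 23 1 25
f 23 25 24
f 24 25 26
f 24 26 4
f 25 1 27
f 25 27 26
f 26 27 28
f 26 28 4
f 27 1 29
f 27 29 28
f 28 29 30
f 28 30 4
f 29 1 31
f 29 31 30
f 30 31 32
f 30 32 4
f 31 1 2
f 31 2 32
f 32 2 3
f 32 3 4
f 34 33 37
f 34 37 35
f 35 37 38
f 35 38 36
f 37 33 39
f 37 39 38
f 38 39 40
f 38 40 36
f 39 33 41
f 39 41 40
f 40 41 42
f 40 42 36
f 41 33 43
f 41 43 42
f 42 43 44
f 42 44 36
f 43 33 45
f 43 45 44
f 44 45 46
f 44 46 36
f 45 33 47
f 45 47 46
f 46 47 48
f 46 48 36
f 47 33 49
f 47 49 48
f 48 49 50
f 48 50 36
f 49 33 51
f 49 51 50
f 50 51 52
f 50 52 36
f 51 33 53
f 51 53 52
f 52 53 54
f 52 54 36
f 53 33 34
f 53 34 54
f 54 34 35
f 54 35 36
f 56 55 59
f 56 59 57
f 57 59 60
f 57 60 58
f 59 55 61
f 59 61 60
f 60 61 62
f 60 62 58
f 61 55 63
f 61 63 62
f 62 63 64
f 62 64 58
f 63 55 65
f 63 65 64
f 64 65 66
f 64 66 58
f 65 55 67
f 65 67 66
f 66 67 68
f 66 68 58
f 67 55 69
f 67 69 68
f 68 69 70
f 68 70 58
f 69 55 71
f 69 71 70
f 70 71 72
f 70 72 58
f 71 55 73
f 71 73 72
f 72 73 74
f 72 74 58
f 73 55 75
f 73 75 74
f 74 75 76
f 74 76 58
f 75 55 77
f 75 77 76
f 76 77 78
f 76 78 58
f 77 55 79
f 77 79 78
f 78 79 80
f 78 80 58
f 79 55 81
f 79 81 80
f 80 81 82
f 80 82 58
f 81 55 83
f 81 83 82
f 82 83 84
f 82 84 58
f 83 55 56
f 83 56 84
f 84 56 57
f 84 57 58
f 86 88 85
f 89 86 85
f 85 88 87
f 87 89 85
f 86 92 88
f 90 86 89
f 90 92 86
f 88 92 87
f 91 89 87
f 87 92 91
f 91 90 89
f 92 90 91
f 94 93 97
f 94 97 95
f 95 97 98
f 95 98 96
f 97 93 99
f 97 99 98
f 98 99 100
f 98 100 96
f 99 93 101
f 99 101 100
f 100 101 102
f 100 102 96
f 101 93 103
f 101 103 102
f 102 103 104
f 102 104 96
f 103 93 105
f 103 105 104
f 104 105 106
f 104 106 96
f 105 93 107
f 105 107 106
f 106 107 108
f 106 108 96
f 107 93 109
f 107 109 108
f 108 109 110
f 108 110 96
f 109 93 111
f 109 111 110
f 110 111 112
f 110 112 96
f 111 93 113
f 111 113 112
f 112 113 114
f 112 114 96
f 113 93 115
f 113 115 114
f 114 115 116
f 114 116 96
f 115 93 94
f 115 94 116
f 116 94 95
f 116 95 96



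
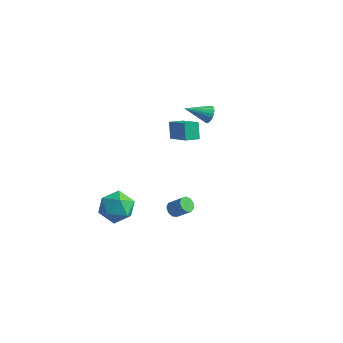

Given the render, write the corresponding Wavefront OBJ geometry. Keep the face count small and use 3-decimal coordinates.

v -0.915 2.971 -1.812
v -1.335 3.565 -0.846
v -2.391 3.649 -2.872
v -2.811 4.244 -1.906
v -0.389 3.736 -2.054
v -0.809 4.331 -1.088
v -1.865 4.415 -3.114
v -2.285 5.009 -2.148
v -2.716 -3.294 -3.083
v -1.97 -3.01 -2.203
v -1.41 -4.51 -3.797
v -0.664 -4.226 -2.917
v -1.651 -4.844 -2.683
v -2.459 -4.092 -2.241
v -0.921 -3.428 -3.759
v -1.729 -2.676 -3.317
v -0.861 -3.093 -2.621
v -1.312 -3.968 -1.956
v -2.068 -3.552 -4.044
v -2.519 -4.427 -3.379
v 0.005 4.169 0.18
v 0.363 4.163 0.71
v -1.165 3.231 0.96
v 0.214 4.38 0.747
v 0.028 4.56 0.685
v -0.161 4.673 0.537
v -0.322 4.699 0.326
v -0.427 4.633 0.091
v -0.456 4.487 -0.13
v -0.406 4.285 -0.297
v -0.285 4.064 -0.381
v -0.114 3.861 -0.368
v 0.078 3.711 -0.261
v 0.257 3.64 -0.078
v 0.393 3.66 0.15
v 0.461 3.769 0.384
v 0.451 3.946 0.581
v 1.774 -3.128 -2.019
v 2.138 -3.327 -2.365
v 2.969 -3.23 -1.547
v 2.606 -3.032 -1.201
v 2.124 -2.959 -2.394
v 2.955 -2.862 -1.576
v 1.946 -2.67 -2.248
v 2.777 -2.574 -1.43
v 1.688 -2.596 -1.994
v 2.519 -2.499 -1.176
v 1.47 -2.771 -1.752
v 2.302 -2.674 -0.934
v 1.395 -3.113 -1.635
v 2.226 -3.016 -0.817
v 1.497 -3.462 -1.697
v 2.328 -3.365 -0.88
v 1.729 -3.655 -1.91
v 2.56 -3.559 -1.093
v 1.982 -3.602 -2.174
v 2.813 -3.505 -1.356
f 2 4 1
f 5 2 1
f 1 4 3
f 3 5 1
f 2 8 4
f 6 2 5
f 6 8 2
f 4 8 3
f 7 5 3
f 3 8 7
f 7 6 5
f 8 6 7
f 9 20 14
f 9 14 10
f 9 10 16
f 9 16 19
f 9 19 20
f 10 14 18
f 14 20 13
f 20 19 11
f 19 16 15
f 16 10 17
f 12 18 13
f 12 13 11
f 12 11 15
f 12 15 17
f 12 17 18
f 13 18 14
f 11 13 20
f 15 11 19
f 17 15 16
f 18 17 10
f 22 21 24
f 22 24 23
f 24 21 25
f 24 25 23
f 25 21 26
f 25 26 23
f 26 21 27
f 26 27 23
f 27 21 28
f 27 28 23
f 28 21 29
f 28 29 23
f 29 21 30
f 29 30 23
f 30 21 31
f 30 31 23
f 31 21 32
f 31 32 23
f 32 21 33
f 32 33 23
f 33 21 34
f 33 34 23
f 34 21 35
f 34 35 23
f 35 21 36
f 35 36 23
f 36 21 37
f 36 37 23
f 37 21 22
f 37 22 23
f 39 38 42
f 39 42 40
f 40 42 43
f 40 43 41
f 42 38 44
f 42 44 43
f 43 44 45
f 43 45 41
f 44 38 46
f 44 46 45
f 45 46 47
f 45 47 41
f 46 38 48
f 46 48 47
f 47 48 49
f 47 49 41
f 48 38 50
f 48 50 49
f 49 50 51
f 49 51 41
f 50 38 52
f 50 52 51
f 51 52 53
f 51 53 41
f 52 38 54
f 52 54 53
f 53 54 55
f 53 55 41
f 54 38 56
f 54 56 55
f 55 56 57
f 55 57 41
f 56 38 39
f 56 39 57
f 57 39 40
f 57 40 41



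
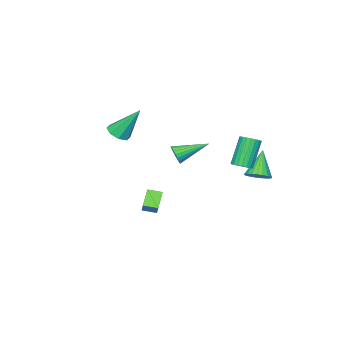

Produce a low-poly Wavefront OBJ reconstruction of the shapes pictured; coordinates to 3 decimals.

v 0.535 3.378 1.08
v 1.022 3.497 1.372
v 0.112 3.341 2.952
v -0.375 3.222 2.66
v 0.928 3.716 1.34
v 0.018 3.56 2.92
v 0.766 3.878 1.263
v -0.144 3.722 2.842
v 0.565 3.953 1.154
v -0.346 3.797 2.734
v 0.358 3.928 1.032
v -0.553 3.772 2.612
v 0.182 3.808 0.919
v -0.729 3.653 2.499
v 0.067 3.614 0.833
v -0.844 3.459 2.413
v 0.033 3.38 0.791
v -0.878 3.224 2.37
v 0.086 3.144 0.798
v -0.825 2.988 2.378
v 0.216 2.95 0.854
v -0.694 2.794 2.434
v 0.402 2.829 0.949
v -0.508 2.673 2.529
v 0.611 2.803 1.067
v -0.299 2.647 2.647
v 0.807 2.877 1.187
v -0.104 2.721 2.767
v 0.955 3.037 1.289
v 0.045 2.881 2.868
v 1.032 3.256 1.354
v 0.121 3.1 2.934
v 1.52 -4.078 1.628
v 2.057 -3.601 1.496
v 1 -3.002 3.392
v 1.574 -3.449 1.261
v 1.059 -3.665 1.241
v 0.814 -4.123 1.448
v 0.983 -4.554 1.76
v 1.467 -4.706 1.996
v 1.982 -4.49 2.016
v 2.226 -4.032 1.809
v 1.635 -2.061 -2.292
v 1.981 -1.676 -1.682
v 1.183 -1.408 -2.449
v 1.529 -1.022 -1.839
v 2.471 -1.658 -3.021
v 2.817 -1.272 -2.411
v 2.019 -1.004 -3.178
v 2.365 -0.619 -2.568
v 4.117 2.013 2.765
v 4.453 2.184 3.219
v 2.763 3.047 3.375
v 4.506 2.354 3.049
v 4.491 2.464 2.831
v 4.412 2.497 2.601
v 4.282 2.446 2.399
v 4.124 2.32 2.26
v 3.964 2.141 2.209
v 3.831 1.94 2.254
v 3.747 1.751 2.387
v 3.727 1.608 2.585
v 3.775 1.535 2.815
v 3.882 1.545 3.035
v 4.029 1.635 3.209
v 4.192 1.791 3.306
v 4.342 1.985 3.309
v -1.147 3.137 -0.349
v -0.545 3.204 0.057
v -2.073 2.723 1.089
v -0.648 3.469 0.067
v -0.827 3.684 0.014
v -1.055 3.815 -0.095
v -1.297 3.843 -0.243
v -1.516 3.764 -0.406
v -1.679 3.589 -0.561
v -1.761 3.346 -0.684
v -1.75 3.07 -0.756
v -1.646 2.805 -0.766
v -1.467 2.59 -0.712
v -1.239 2.459 -0.604
v -0.997 2.431 -0.456
v -0.778 2.51 -0.292
v -0.615 2.685 -0.137
v -0.533 2.928 -0.014
f 2 1 5
f 2 5 3
f 3 5 6
f 3 6 4
f 5 1 7
f 5 7 6
f 6 7 8
f 6 8 4
f 7 1 9
f 7 9 8
f 8 9 10
f 8 10 4
f 9 1 11
f 9 11 10
f 10 11 12
f 10 12 4
f 11 1 13
f 11 13 12
f 12 13 14
f 12 14 4
f 13 1 15
f 13 15 14
f 14 15 16
f 14 16 4
f 15 1 17
f 15 17 16
f 16 17 18
f 16 18 4
f 17 1 19
f 17 19 18
f 18 19 20
f 18 20 4
f 19 1 21
f 19 21 20
f 20 21 22
f 20 22 4
f 21 1 23
f 21 23 22
f 22 23 24
f 22 24 4
f 23 1 25
f 23 25 24
f 24 25 26
f 24 26 4
f 25 1 27
f 25 27 26
f 26 27 28
f 26 28 4
f 27 1 29
f 27 29 28
f 28 29 30
f 28 30 4
f 29 1 31
f 29 31 30
f 30 31 32
f 30 32 4
f 31 1 2
f 31 2 32
f 32 2 3
f 32 3 4
f 34 33 36
f 34 36 35
f 36 33 37
f 36 37 35
f 37 33 38
f 37 38 35
f 38 33 39
f 38 39 35
f 39 33 40
f 39 40 35
f 40 33 41
f 40 41 35
f 41 33 42
f 41 42 35
f 42 33 34
f 42 34 35
f 44 46 43
f 47 44 43
f 43 46 45
f 45 47 43
f 44 50 46
f 48 44 47
f 48 50 44
f 46 50 45
f 49 47 45
f 45 50 49
f 49 48 47
f 50 48 49
f 52 51 54
f 52 54 53
f 54 51 55
f 54 55 53
f 55 51 56
f 55 56 53
f 56 51 57
f 56 57 53
f 57 51 58
f 57 58 53
f 58 51 59
f 58 59 53
f 59 51 60
f 59 60 53
f 60 51 61
f 60 61 53
f 61 51 62
f 61 62 53
f 62 51 63
f 62 63 53
f 63 51 64
f 63 64 53
f 64 51 65
f 64 65 53
f 65 51 66
f 65 66 53
f 66 51 67
f 66 67 53
f 67 51 52
f 67 52 53
f 69 68 71
f 69 71 70
f 71 68 72
f 71 72 70
f 72 68 73
f 72 73 70
f 73 68 74
f 73 74 70
f 74 68 75
f 74 75 70
f 75 68 76
f 75 76 70
f 76 68 77
f 76 77 70
f 77 68 78
f 77 78 70
f 78 68 79
f 78 79 70
f 79 68 80
f 79 80 70
f 80 68 81
f 80 81 70
f 81 68 82
f 81 82 70
f 82 68 83
f 82 83 70
f 83 68 84
f 83 84 70
f 84 68 85
f 84 85 70
f 85 68 69
f 85 69 70



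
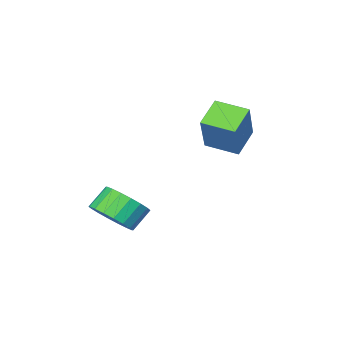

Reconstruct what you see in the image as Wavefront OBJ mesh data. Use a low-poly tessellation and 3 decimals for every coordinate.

v -0.097 1.82 -0.353
v 0.441 2.242 0.262
v -0.305 2.162 0.969
v -0.843 1.74 0.353
v 0.241 2.553 0.087
v -0.504 2.474 0.793
v -0.025 2.72 -0.176
v -0.771 2.64 0.531
v -0.306 2.708 -0.473
v -1.051 2.628 0.233
v -0.545 2.52 -0.747
v -1.291 2.44 -0.041
v -0.696 2.194 -0.943
v -1.442 2.114 -0.237
v -0.728 1.793 -1.022
v -1.474 1.713 -0.316
v -0.635 1.398 -0.969
v -1.381 1.318 -0.262
v -0.436 1.086 -0.793
v -1.181 1.007 -0.087
v -0.169 0.92 -0.531
v -0.915 0.84 0.176
v 0.111 0.932 -0.233
v -0.634 0.852 0.473
v 0.351 1.12 0.041
v -0.395 1.04 0.747
v 0.502 1.446 0.237
v -0.244 1.366 0.943
v 0.534 1.847 0.316
v -0.212 1.767 1.022
v -4.146 3.562 2.324
v -5.083 3.084 2.942
v -3.483 4.242 3.853
v -4.42 3.763 4.471
v -3.48 2.497 2.509
v -4.417 2.018 3.127
v -2.817 3.176 4.038
v -3.754 2.698 4.656
f 2 1 5
f 2 5 3
f 3 5 6
f 3 6 4
f 5 1 7
f 5 7 6
f 6 7 8
f 6 8 4
f 7 1 9
f 7 9 8
f 8 9 10
f 8 10 4
f 9 1 11
f 9 11 10
f 10 11 12
f 10 12 4
f 11 1 13
f 11 13 12
f 12 13 14
f 12 14 4
f 13 1 15
f 13 15 14
f 14 15 16
f 14 16 4
f 15 1 17
f 15 17 16
f 16 17 18
f 16 18 4
f 17 1 19
f 17 19 18
f 18 19 20
f 18 20 4
f 19 1 21
f 19 21 20
f 20 21 22
f 20 22 4
f 21 1 23
f 21 23 22
f 22 23 24
f 22 24 4
f 23 1 25
f 23 25 24
f 24 25 26
f 24 26 4
f 25 1 27
f 25 27 26
f 26 27 28
f 26 28 4
f 27 1 29
f 27 29 28
f 28 29 30
f 28 30 4
f 29 1 2
f 29 2 30
f 30 2 3
f 30 3 4
f 32 34 31
f 35 32 31
f 31 34 33
f 33 35 31
f 32 38 34
f 36 32 35
f 36 38 32
f 34 38 33
f 37 35 33
f 33 38 37
f 37 36 35
f 38 36 37



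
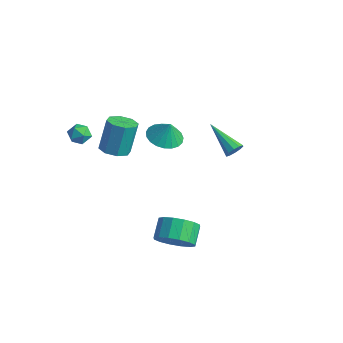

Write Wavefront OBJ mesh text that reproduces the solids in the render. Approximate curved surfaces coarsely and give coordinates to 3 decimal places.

v -3.031 -1.403 -1.276
v -2.259 -1.233 -1.292
v -2.358 -0.628 0.4
v -3.129 -0.797 0.416
v -2.602 -0.771 -1.477
v -2.7 -0.165 0.215
v -3.195 -0.678 -1.545
v -3.294 -0.073 0.148
v -3.693 -1.01 -1.455
v -3.791 -0.405 0.237
v -3.802 -1.572 -1.26
v -3.901 -0.967 0.432
v -3.46 -2.035 -1.075
v -3.558 -1.429 0.617
v -2.866 -2.127 -1.008
v -2.965 -1.522 0.685
v -2.369 -1.795 -1.097
v -2.467 -1.19 0.595
v -3.849 -2.345 0.284
v -3.556 -2.596 0.797
v -3.884 -3.284 -0.157
v -3.591 -3.535 0.356
v -4.192 -3.317 0.405
v -4.171 -2.736 0.677
v -3.269 -3.144 -0.037
v -3.248 -2.563 0.235
v -3.198 -3.09 0.598
v -3.769 -3.197 0.871
v -3.671 -2.683 -0.231
v -4.242 -2.79 0.042
v 2.182 -2.143 -4.271
v 2.799 -2.381 -3.508
v 2.275 -1.616 -2.845
v 1.658 -1.377 -3.609
v 3.042 -1.995 -3.762
v 2.518 -1.229 -3.1
v 3.054 -1.648 -4.153
v 2.531 -0.882 -3.491
v 2.833 -1.434 -4.576
v 2.31 -0.668 -3.914
v 2.438 -1.41 -4.917
v 1.914 -0.644 -4.254
v 1.973 -1.582 -5.085
v 1.45 -0.816 -4.422
v 1.565 -1.904 -5.035
v 1.041 -1.139 -4.372
v 1.322 -2.291 -4.78
v 0.798 -1.525 -4.118
v 1.309 -2.638 -4.389
v 0.786 -1.872 -3.727
v 1.53 -2.852 -3.966
v 1.007 -2.086 -3.304
v 1.926 -2.876 -3.626
v 1.402 -2.11 -2.963
v 2.39 -2.704 -3.458
v 1.867 -1.938 -2.795
v -3.538 2.186 -2.525
v -2.841 1.541 -2.665
v -3.222 2.294 -1.455
v -2.656 1.883 -2.754
v -2.624 2.278 -2.804
v -2.749 2.657 -2.805
v -3.011 2.955 -2.757
v -3.364 3.119 -2.67
v -3.747 3.122 -2.557
v -4.094 2.964 -2.439
v -4.345 2.671 -2.335
v -4.456 2.294 -2.265
v -4.408 1.898 -2.239
v -4.21 1.553 -2.263
v -3.895 1.316 -2.332
v -3.519 1.231 -2.434
v -3.146 1.31 -2.552
v -0.341 3.934 -2.607
v -0.109 3.672 -2.196
v -2.099 3.906 -1.633
v -0.082 4 -2.138
v -0.154 4.302 -2.26
v -0.298 4.464 -2.514
v -0.458 4.423 -2.804
v -0.573 4.195 -3.019
v -0.6 3.868 -3.077
v -0.528 3.565 -2.955
v -0.385 3.404 -2.701
v -0.225 3.444 -2.411
f 2 1 5
f 2 5 3
f 3 5 6
f 3 6 4
f 5 1 7
f 5 7 6
f 6 7 8
f 6 8 4
f 7 1 9
f 7 9 8
f 8 9 10
f 8 10 4
f 9 1 11
f 9 11 10
f 10 11 12
f 10 12 4
f 11 1 13
f 11 13 12
f 12 13 14
f 12 14 4
f 13 1 15
f 13 15 14
f 14 15 16
f 14 16 4
f 15 1 17
f 15 17 16
f 16 17 18
f 16 18 4
f 17 1 2
f 17 2 18
f 18 2 3
f 18 3 4
f 19 30 24
f 19 24 20
f 19 20 26
f 19 26 29
f 19 29 30
f 20 24 28
f 24 30 23
f 30 29 21
f 29 26 25
f 26 20 27
f 22 28 23
f 22 23 21
f 22 21 25
f 22 25 27
f 22 27 28
f 23 28 24
f 21 23 30
f 25 21 29
f 27 25 26
f 28 27 20
f 32 31 35
f 32 35 33
f 33 35 36
f 33 36 34
f 35 31 37
f 35 37 36
f 36 37 38
f 36 38 34
f 37 31 39
f 37 39 38
f 38 39 40
f 38 40 34
f 39 31 41
f 39 41 40
f 40 41 42
f 40 42 34
f 41 31 43
f 41 43 42
f 42 43 44
f 42 44 34
f 43 31 45
f 43 45 44
f 44 45 46
f 44 46 34
f 45 31 47
f 45 47 46
f 46 47 48
f 46 48 34
f 47 31 49
f 47 49 48
f 48 49 50
f 48 50 34
f 49 31 51
f 49 51 50
f 50 51 52
f 50 52 34
f 51 31 53
f 51 53 52
f 52 53 54
f 52 54 34
f 53 31 55
f 53 55 54
f 54 55 56
f 54 56 34
f 55 31 32
f 55 32 56
f 56 32 33
f 56 33 34
f 58 57 60
f 58 60 59
f 60 57 61
f 60 61 59
f 61 57 62
f 61 62 59
f 62 57 63
f 62 63 59
f 63 57 64
f 63 64 59
f 64 57 65
f 64 65 59
f 65 57 66
f 65 66 59
f 66 57 67
f 66 67 59
f 67 57 68
f 67 68 59
f 68 57 69
f 68 69 59
f 69 57 70
f 69 70 59
f 70 57 71
f 70 71 59
f 71 57 72
f 71 72 59
f 72 57 73
f 72 73 59
f 73 57 58
f 73 58 59
f 75 74 77
f 75 77 76
f 77 74 78
f 77 78 76
f 78 74 79
f 78 79 76
f 79 74 80
f 79 80 76
f 80 74 81
f 80 81 76
f 81 74 82
f 81 82 76
f 82 74 83
f 82 83 76
f 83 74 84
f 83 84 76
f 84 74 85
f 84 85 76
f 85 74 75
f 85 75 76



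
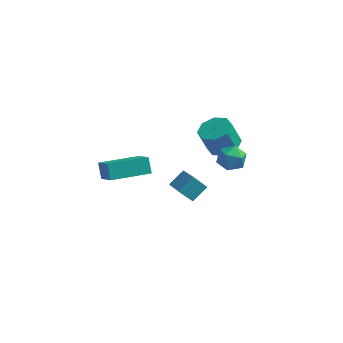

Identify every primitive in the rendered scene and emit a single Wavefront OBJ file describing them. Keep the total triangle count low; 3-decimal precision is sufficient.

v 0.774 1.116 -0.244
v 1.114 0.784 -0.964
v 0.686 -0.164 0.304
v 1.026 -0.496 -0.416
v 1.512 -0.014 0.108
v 1.567 0.777 -0.231
v 0.233 -0.157 -0.429
v 0.288 0.634 -0.768
v 0.779 -0.002 -1.079
v 1.57 0.086 -0.746
v 0.23 0.534 0.086
v 1.021 0.622 0.419
v -3.737 -5.209 1.657
v -4.048 -4.704 2.4
v -4.578 -4.136 0.576
v -4.888 -3.631 1.318
v -2.032 -3.989 1.542
v -2.342 -3.484 2.284
v -2.872 -2.916 0.46
v -3.183 -2.411 1.203
v -1.362 -1.469 -2.028
v -0.826 -0.69 -1.428
v -2.237 -0.235 -2.848
v -1.701 0.544 -2.248
v -0.639 -1.424 -2.732
v -0.103 -0.645 -2.132
v -1.514 -0.19 -3.552
v -0.978 0.589 -2.952
v -0.005 2.365 -1.233
v 0.865 2.601 -0.904
v 0.396 2.37 0.502
v -0.475 2.135 0.173
v 0.418 3.182 -0.957
v -0.051 2.951 0.448
v -0.277 3.284 -1.173
v -0.746 3.053 0.233
v -0.813 2.849 -1.423
v -1.282 2.618 -0.017
v -0.876 2.13 -1.562
v -1.345 1.899 -0.156
v -0.429 1.549 -1.508
v -0.898 1.318 -0.103
v 0.266 1.447 -1.293
v -0.203 1.216 0.113
v 0.802 1.882 -1.043
v 0.333 1.651 0.363
f 1 12 6
f 1 6 2
f 1 2 8
f 1 8 11
f 1 11 12
f 2 6 10
f 6 12 5
f 12 11 3
f 11 8 7
f 8 2 9
f 4 10 5
f 4 5 3
f 4 3 7
f 4 7 9
f 4 9 10
f 5 10 6
f 3 5 12
f 7 3 11
f 9 7 8
f 10 9 2
f 14 16 13
f 17 14 13
f 13 16 15
f 15 17 13
f 14 20 16
f 18 14 17
f 18 20 14
f 16 20 15
f 19 17 15
f 15 20 19
f 19 18 17
f 20 18 19
f 22 24 21
f 25 22 21
f 21 24 23
f 23 25 21
f 22 28 24
f 26 22 25
f 26 28 22
f 24 28 23
f 27 25 23
f 23 28 27
f 27 26 25
f 28 26 27
f 30 29 33
f 30 33 31
f 31 33 34
f 31 34 32
f 33 29 35
f 33 35 34
f 34 35 36
f 34 36 32
f 35 29 37
f 35 37 36
f 36 37 38
f 36 38 32
f 37 29 39
f 37 39 38
f 38 39 40
f 38 40 32
f 39 29 41
f 39 41 40
f 40 41 42
f 40 42 32
f 41 29 43
f 41 43 42
f 42 43 44
f 42 44 32
f 43 29 45
f 43 45 44
f 44 45 46
f 44 46 32
f 45 29 30
f 45 30 46
f 46 30 31
f 46 31 32



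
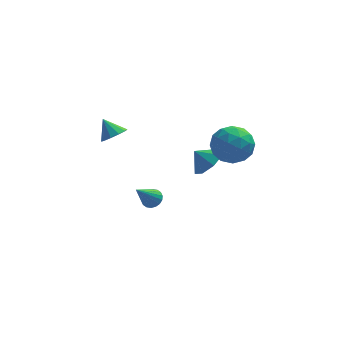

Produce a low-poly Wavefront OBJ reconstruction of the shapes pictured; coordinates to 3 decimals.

v 3.901 -1.724 2.507
v 4.279 -2.327 3.523
v 3.061 -3.413 1.817
v 3.439 -4.016 2.833
v 2.552 -3.153 2.918
v 3.07 -2.109 3.344
v 4.27 -3.631 1.996
v 4.788 -2.587 2.422
v 4.507 -3.505 3.207
v 3.445 -3.21 3.777
v 3.895 -2.53 1.563
v 2.833 -2.235 2.133
v 4.163 -1.878 3.075
v 3.177 -3.862 2.265
v 2.655 -3.355 2.314
v 2.877 -3.71 2.912
v 3.453 -1.75 2.97
v 3.675 -2.104 3.568
v 2.66 -2.589 3.212
v 3.665 -3.636 1.772
v 3.887 -3.99 2.37
v 4.463 -2.03 2.428
v 4.685 -2.385 3.026
v 4.68 -3.151 2.128
v 4.52 -2.925 3.487
v 4.026 -3.917 3.082
v 4.514 -3.691 2.59
v 4.819 -3.077 2.84
v 3.895 -2.751 3.822
v 3.402 -3.743 3.417
v 2.88 -3.236 3.467
v 3.185 -2.623 3.717
v 4.029 -3.443 3.637
v 3.938 -1.997 1.923
v 3.445 -2.989 1.518
v 4.155 -3.117 1.623
v 4.46 -2.504 1.873
v 3.314 -1.823 2.258
v 2.82 -2.815 1.853
v 2.521 -2.663 2.5
v 2.826 -2.049 2.75
v 3.311 -2.297 1.703
v -0.461 1.158 -4.623
v -0.036 0.673 -4.702
v -1.319 0.162 -3.117
v 0.098 0.845 -4.512
v 0.121 1.079 -4.344
v 0.029 1.329 -4.231
v -0.16 1.545 -4.196
v -0.409 1.685 -4.246
v -0.668 1.72 -4.37
v -0.886 1.644 -4.544
v -1.019 1.472 -4.734
v -1.043 1.237 -4.902
v -0.95 0.987 -5.015
v -0.761 0.771 -5.05
v -0.513 0.632 -5.001
v -0.254 0.597 -4.877
v -2.462 1.835 0.113
v -1.756 2.089 0.418
v -3.078 2.405 1.067
v -1.922 2.438 0.101
v -2.295 2.558 -0.211
v -2.732 2.401 -0.399
v -3.065 2.028 -0.392
v -3.169 1.581 -0.191
v -3.002 1.231 0.126
v -2.629 1.112 0.438
v -2.193 1.269 0.626
v -1.859 1.642 0.618
v 2.529 -1.124 0.107
v 3.264 -0.701 0.792
v 1.771 -1.016 0.853
v 2.889 -0.119 0.327
v 2.303 -0.125 -0.267
v 1.85 -0.716 -0.642
v 1.795 -1.546 -0.579
v 2.17 -2.129 -0.114
v 2.756 -2.122 0.48
v 3.209 -1.531 0.855
f 1 38 17
f 38 12 41
f 17 41 6
f 38 41 17
f 1 17 13
f 17 6 18
f 13 18 2
f 17 18 13
f 1 13 22
f 13 2 23
f 22 23 8
f 13 23 22
f 1 22 34
f 22 8 37
f 34 37 11
f 22 37 34
f 1 34 38
f 34 11 42
f 38 42 12
f 34 42 38
f 2 18 29
f 18 6 32
f 29 32 10
f 18 32 29
f 6 41 19
f 41 12 40
f 19 40 5
f 41 40 19
f 12 42 39
f 42 11 35
f 39 35 3
f 42 35 39
f 11 37 36
f 37 8 24
f 36 24 7
f 37 24 36
f 8 23 28
f 23 2 25
f 28 25 9
f 23 25 28
f 4 30 16
f 30 10 31
f 16 31 5
f 30 31 16
f 4 16 14
f 16 5 15
f 14 15 3
f 16 15 14
f 4 14 21
f 14 3 20
f 21 20 7
f 14 20 21
f 4 21 26
f 21 7 27
f 26 27 9
f 21 27 26
f 4 26 30
f 26 9 33
f 30 33 10
f 26 33 30
f 5 31 19
f 31 10 32
f 19 32 6
f 31 32 19
f 3 15 39
f 15 5 40
f 39 40 12
f 15 40 39
f 7 20 36
f 20 3 35
f 36 35 11
f 20 35 36
f 9 27 28
f 27 7 24
f 28 24 8
f 27 24 28
f 10 33 29
f 33 9 25
f 29 25 2
f 33 25 29
f 44 43 46
f 44 46 45
f 46 43 47
f 46 47 45
f 47 43 48
f 47 48 45
f 48 43 49
f 48 49 45
f 49 43 50
f 49 50 45
f 50 43 51
f 50 51 45
f 51 43 52
f 51 52 45
f 52 43 53
f 52 53 45
f 53 43 54
f 53 54 45
f 54 43 55
f 54 55 45
f 55 43 56
f 55 56 45
f 56 43 57
f 56 57 45
f 57 43 58
f 57 58 45
f 58 43 44
f 58 44 45
f 60 59 62
f 60 62 61
f 62 59 63
f 62 63 61
f 63 59 64
f 63 64 61
f 64 59 65
f 64 65 61
f 65 59 66
f 65 66 61
f 66 59 67
f 66 67 61
f 67 59 68
f 67 68 61
f 68 59 69
f 68 69 61
f 69 59 70
f 69 70 61
f 70 59 60
f 70 60 61
f 72 71 74
f 72 74 73
f 74 71 75
f 74 75 73
f 75 71 76
f 75 76 73
f 76 71 77
f 76 77 73
f 77 71 78
f 77 78 73
f 78 71 79
f 78 79 73
f 79 71 80
f 79 80 73
f 80 71 72
f 80 72 73



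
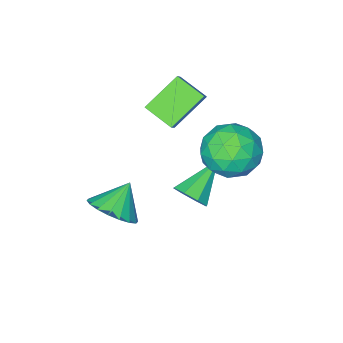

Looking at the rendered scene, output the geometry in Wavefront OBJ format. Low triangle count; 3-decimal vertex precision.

v -0.679 2.697 2.189
v 0.367 2.947 2.553
v 0.033 1.613 0.887
v 1.079 1.863 1.251
v 0.39 1.231 1.895
v -0.05 1.901 2.7
v 0.45 2.659 0.74
v 0.01 3.329 1.545
v 1.065 2.924 1.657
v 1.028 2.042 2.371
v -0.628 2.518 1.069
v -0.665 1.636 1.783
v -0.219 2.917 2.485
v 0.619 1.643 0.955
v 0.214 1.272 1.334
v 0.828 1.419 1.547
v -0.464 2.302 2.572
v 0.151 2.449 2.786
v 0.165 1.441 2.399
v 0.249 2.111 0.654
v 0.864 2.258 0.868
v -0.428 3.141 1.893
v 0.186 3.288 2.106
v 0.235 3.119 1.041
v 0.807 3.05 2.173
v 1.225 2.414 1.407
v 0.855 2.881 1.107
v 0.597 3.275 1.58
v 0.785 2.532 2.592
v 1.203 1.895 1.827
v 0.798 1.523 2.206
v 0.54 1.917 2.679
v 1.195 2.518 2.066
v -0.803 2.665 1.613
v -0.385 2.028 0.848
v -0.14 2.643 0.761
v -0.398 3.037 1.234
v -0.825 2.146 2.033
v -0.407 1.51 1.267
v -0.197 1.285 1.86
v -0.455 1.679 2.333
v -0.795 2.042 1.374
v 0.175 -2.304 0.523
v -1.203 -2.244 1.517
v -0.142 -1.218 0.017
v -1.52 -1.157 1.012
v 0.66 -1.863 1.168
v -0.718 -1.802 2.163
v 0.343 -0.776 0.663
v -1.035 -0.716 1.657
v 3.091 -0.535 -2.208
v 3.804 -0.412 -1.532
v 2.209 -0.685 -1.252
v 3.66 -0.001 -1.6
v 3.404 0.305 -1.788
v 3.086 0.443 -2.06
v 2.769 0.388 -2.361
v 2.516 0.15 -2.632
v 2.377 -0.223 -2.819
v 2.379 -0.659 -2.885
v 2.522 -1.07 -2.817
v 2.778 -1.375 -2.628
v 3.096 -1.514 -2.357
v 3.413 -1.459 -2.056
v 3.666 -1.221 -1.785
v 3.806 -0.847 -1.598
v 1.368 1.557 -0.757
v 1.751 1.173 -0.299
v -0.068 1.263 0.197
v 1.733 1.699 -0.165
v 1.501 2.142 -0.377
v 1.191 2.243 -0.812
v 0.985 1.942 -1.215
v 1.004 1.416 -1.35
v 1.236 0.972 -1.137
v 1.546 0.872 -0.702
f 1 38 17
f 38 12 41
f 17 41 6
f 38 41 17
f 1 17 13
f 17 6 18
f 13 18 2
f 17 18 13
f 1 13 22
f 13 2 23
f 22 23 8
f 13 23 22
f 1 22 34
f 22 8 37
f 34 37 11
f 22 37 34
f 1 34 38
f 34 11 42
f 38 42 12
f 34 42 38
f 2 18 29
f 18 6 32
f 29 32 10
f 18 32 29
f 6 41 19
f 41 12 40
f 19 40 5
f 41 40 19
f 12 42 39
f 42 11 35
f 39 35 3
f 42 35 39
f 11 37 36
f 37 8 24
f 36 24 7
f 37 24 36
f 8 23 28
f 23 2 25
f 28 25 9
f 23 25 28
f 4 30 16
f 30 10 31
f 16 31 5
f 30 31 16
f 4 16 14
f 16 5 15
f 14 15 3
f 16 15 14
f 4 14 21
f 14 3 20
f 21 20 7
f 14 20 21
f 4 21 26
f 21 7 27
f 26 27 9
f 21 27 26
f 4 26 30
f 26 9 33
f 30 33 10
f 26 33 30
f 5 31 19
f 31 10 32
f 19 32 6
f 31 32 19
f 3 15 39
f 15 5 40
f 39 40 12
f 15 40 39
f 7 20 36
f 20 3 35
f 36 35 11
f 20 35 36
f 9 27 28
f 27 7 24
f 28 24 8
f 27 24 28
f 10 33 29
f 33 9 25
f 29 25 2
f 33 25 29
f 44 46 43
f 47 44 43
f 43 46 45
f 45 47 43
f 44 50 46
f 48 44 47
f 48 50 44
f 46 50 45
f 49 47 45
f 45 50 49
f 49 48 47
f 50 48 49
f 52 51 54
f 52 54 53
f 54 51 55
f 54 55 53
f 55 51 56
f 55 56 53
f 56 51 57
f 56 57 53
f 57 51 58
f 57 58 53
f 58 51 59
f 58 59 53
f 59 51 60
f 59 60 53
f 60 51 61
f 60 61 53
f 61 51 62
f 61 62 53
f 62 51 63
f 62 63 53
f 63 51 64
f 63 64 53
f 64 51 65
f 64 65 53
f 65 51 66
f 65 66 53
f 66 51 52
f 66 52 53
f 68 67 70
f 68 70 69
f 70 67 71
f 70 71 69
f 71 67 72
f 71 72 69
f 72 67 73
f 72 73 69
f 73 67 74
f 73 74 69
f 74 67 75
f 74 75 69
f 75 67 76
f 75 76 69
f 76 67 68
f 76 68 69



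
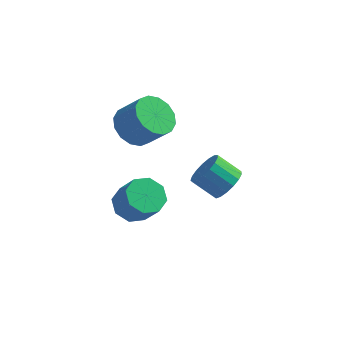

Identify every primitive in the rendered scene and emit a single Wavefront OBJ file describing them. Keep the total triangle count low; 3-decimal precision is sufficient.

v -2.596 2.633 1.001
v -2.084 1.902 0.393
v -1.032 1.676 1.55
v -1.544 2.407 2.159
v -1.842 2.389 0.268
v -0.79 2.164 1.425
v -1.801 2.942 0.339
v -0.749 2.717 1.496
v -1.974 3.413 0.588
v -0.922 3.187 1.745
v -2.313 3.674 0.947
v -1.261 3.448 2.104
v -2.728 3.656 1.321
v -1.676 3.43 2.478
v -3.108 3.364 1.61
v -2.056 3.138 2.767
v -3.35 2.876 1.735
v -2.298 2.651 2.892
v -3.391 2.323 1.664
v -2.339 2.098 2.821
v -3.218 1.853 1.415
v -2.166 1.627 2.572
v -2.879 1.592 1.056
v -1.827 1.366 2.213
v -2.464 1.61 0.682
v -1.412 1.384 1.839
v 2.672 -2.471 2.535
v 3.086 -1.96 3.024
v 2.103 -1.898 3.794
v 1.688 -2.409 3.305
v 2.904 -1.721 2.772
v 1.921 -1.659 3.541
v 2.668 -1.654 2.465
v 1.685 -1.592 3.235
v 2.433 -1.774 2.175
v 1.45 -1.712 2.944
v 2.253 -2.054 1.967
v 1.27 -1.992 2.736
v 2.169 -2.429 1.889
v 1.185 -2.367 2.658
v 2.199 -2.814 1.959
v 1.216 -2.752 2.729
v 2.338 -3.12 2.162
v 1.355 -3.058 2.931
v 2.554 -3.278 2.449
v 1.57 -3.216 3.219
v 2.796 -3.251 2.757
v 1.813 -3.189 3.526
v 3.01 -3.045 3.014
v 2.027 -2.983 3.783
v 3.146 -2.707 3.161
v 2.163 -2.645 3.93
v 3.174 -2.316 3.165
v 2.191 -2.254 3.934
v -1.912 -0.196 -1.71
v -1.272 -0.595 -2.287
v -0.507 -1.103 -1.088
v -1.148 -0.704 -0.51
v -1.098 0.088 -2.108
v -0.334 -0.42 -0.909
v -1.401 0.605 -1.696
v -0.637 0.097 -0.497
v -2.004 0.652 -1.292
v -1.239 0.144 -0.093
v -2.553 0.203 -1.132
v -1.788 -0.305 0.067
v -2.726 -0.48 -1.311
v -1.962 -0.988 -0.112
v -2.423 -0.997 -1.723
v -1.659 -1.505 -0.524
v -1.821 -1.044 -2.127
v -1.056 -1.552 -0.928
f 2 1 5
f 2 5 3
f 3 5 6
f 3 6 4
f 5 1 7
f 5 7 6
f 6 7 8
f 6 8 4
f 7 1 9
f 7 9 8
f 8 9 10
f 8 10 4
f 9 1 11
f 9 11 10
f 10 11 12
f 10 12 4
f 11 1 13
f 11 13 12
f 12 13 14
f 12 14 4
f 13 1 15
f 13 15 14
f 14 15 16
f 14 16 4
f 15 1 17
f 15 17 16
f 16 17 18
f 16 18 4
f 17 1 19
f 17 19 18
f 18 19 20
f 18 20 4
f 19 1 21
f 19 21 20
f 20 21 22
f 20 22 4
f 21 1 23
f 21 23 22
f 22 23 24
f 22 24 4
f 23 1 25
f 23 25 24
f 24 25 26
f 24 26 4
f 25 1 2
f 25 2 26
f 26 2 3
f 26 3 4
f 28 27 31
f 28 31 29
f 29 31 32
f 29 32 30
f 31 27 33
f 31 33 32
f 32 33 34
f 32 34 30
f 33 27 35
f 33 35 34
f 34 35 36
f 34 36 30
f 35 27 37
f 35 37 36
f 36 37 38
f 36 38 30
f 37 27 39
f 37 39 38
f 38 39 40
f 38 40 30
f 39 27 41
f 39 41 40
f 40 41 42
f 40 42 30
f 41 27 43
f 41 43 42
f 42 43 44
f 42 44 30
f 43 27 45
f 43 45 44
f 44 45 46
f 44 46 30
f 45 27 47
f 45 47 46
f 46 47 48
f 46 48 30
f 47 27 49
f 47 49 48
f 48 49 50
f 48 50 30
f 49 27 51
f 49 51 50
f 50 51 52
f 50 52 30
f 51 27 53
f 51 53 52
f 52 53 54
f 52 54 30
f 53 27 28
f 53 28 54
f 54 28 29
f 54 29 30
f 56 55 59
f 56 59 57
f 57 59 60
f 57 60 58
f 59 55 61
f 59 61 60
f 60 61 62
f 60 62 58
f 61 55 63
f 61 63 62
f 62 63 64
f 62 64 58
f 63 55 65
f 63 65 64
f 64 65 66
f 64 66 58
f 65 55 67
f 65 67 66
f 66 67 68
f 66 68 58
f 67 55 69
f 67 69 68
f 68 69 70
f 68 70 58
f 69 55 71
f 69 71 70
f 70 71 72
f 70 72 58
f 71 55 56
f 71 56 72
f 72 56 57
f 72 57 58



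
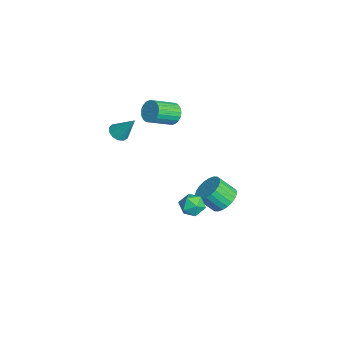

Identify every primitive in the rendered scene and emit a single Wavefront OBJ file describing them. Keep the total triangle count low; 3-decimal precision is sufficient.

v -2.747 -3.449 2.479
v -2.106 -3.562 2.285
v -2.153 -2.551 3.921
v -2.211 -3.232 2.122
v -2.487 -2.97 2.073
v -2.845 -2.861 2.153
v -3.173 -2.938 2.336
v -3.365 -3.178 2.565
v -3.361 -3.504 2.766
v -3.163 -3.812 2.877
v -2.832 -4.006 2.861
v -2.475 -4.022 2.724
v -2.204 -3.857 2.509
v -0.29 1.088 -2.181
v 0.561 1.278 -2.198
v 0.019 -0.278 -2.002
v 0.87 -0.088 -2.019
v 0.379 0.168 -1.345
v 0.188 1.012 -1.455
v 0.392 -0.012 -2.745
v 0.201 0.832 -2.855
v 0.983 0.598 -2.546
v 0.975 0.71 -1.681
v -0.395 0.29 -2.519
v -0.403 0.402 -1.654
v -2.578 2.844 -4.332
v -2.024 2.168 -4.877
v -2.188 1.16 -3.792
v -2.742 1.836 -3.248
v -1.736 2.351 -4.663
v -1.9 1.343 -3.579
v -1.577 2.609 -4.4
v -1.741 1.601 -3.315
v -1.571 2.903 -4.125
v -1.735 1.895 -3.041
v -1.717 3.188 -3.883
v -1.881 2.18 -2.798
v -1.995 3.42 -3.709
v -2.159 2.412 -2.624
v -2.361 3.565 -3.63
v -2.525 2.557 -2.545
v -2.761 3.6 -3.657
v -2.925 2.592 -2.573
v -3.132 3.52 -3.788
v -3.296 2.512 -2.703
v -3.42 3.337 -4.001
v -3.584 2.329 -2.917
v -3.579 3.079 -4.265
v -3.743 2.071 -3.18
v -3.585 2.785 -4.539
v -3.749 1.777 -3.455
v -3.439 2.5 -4.782
v -3.603 1.492 -3.697
v -3.161 2.268 -4.956
v -3.325 1.26 -3.871
v -2.795 2.123 -5.035
v -2.959 1.115 -3.95
v -2.395 2.088 -5.007
v -2.559 1.08 -3.923
v -3.448 -0.203 3.301
v -3.097 -0.453 2.627
v -2.481 -1.847 3.465
v -2.832 -1.597 4.139
v -2.871 -0.278 2.752
v -2.255 -1.672 3.59
v -2.733 -0.091 2.961
v -2.117 -1.486 3.799
v -2.703 0.078 3.221
v -2.087 -1.317 4.059
v -2.787 0.205 3.494
v -2.171 -1.19 4.332
v -2.972 0.27 3.737
v -2.356 -1.125 4.575
v -3.229 0.262 3.914
v -2.613 -1.132 4.752
v -3.519 0.184 3.997
v -2.903 -1.21 4.836
v -3.799 0.047 3.975
v -3.183 -1.347 4.813
v -4.025 -0.128 3.85
v -3.409 -1.522 4.688
v -4.163 -0.314 3.641
v -3.547 -1.709 4.479
v -4.193 -0.483 3.381
v -3.577 -1.878 4.219
v -4.109 -0.61 3.108
v -3.493 -2.005 3.946
v -3.924 -0.675 2.865
v -3.308 -2.07 3.703
v -3.667 -0.668 2.688
v -3.051 -2.062 3.526
v -3.377 -0.59 2.604
v -2.761 -1.984 3.443
f 2 1 4
f 2 4 3
f 4 1 5
f 4 5 3
f 5 1 6
f 5 6 3
f 6 1 7
f 6 7 3
f 7 1 8
f 7 8 3
f 8 1 9
f 8 9 3
f 9 1 10
f 9 10 3
f 10 1 11
f 10 11 3
f 11 1 12
f 11 12 3
f 12 1 13
f 12 13 3
f 13 1 2
f 13 2 3
f 14 25 19
f 14 19 15
f 14 15 21
f 14 21 24
f 14 24 25
f 15 19 23
f 19 25 18
f 25 24 16
f 24 21 20
f 21 15 22
f 17 23 18
f 17 18 16
f 17 16 20
f 17 20 22
f 17 22 23
f 18 23 19
f 16 18 25
f 20 16 24
f 22 20 21
f 23 22 15
f 27 26 30
f 27 30 28
f 28 30 31
f 28 31 29
f 30 26 32
f 30 32 31
f 31 32 33
f 31 33 29
f 32 26 34
f 32 34 33
f 33 34 35
f 33 35 29
f 34 26 36
f 34 36 35
f 35 36 37
f 35 37 29
f 36 26 38
f 36 38 37
f 37 38 39
f 37 39 29
f 38 26 40
f 38 40 39
f 39 40 41
f 39 41 29
f 40 26 42
f 40 42 41
f 41 42 43
f 41 43 29
f 42 26 44
f 42 44 43
f 43 44 45
f 43 45 29
f 44 26 46
f 44 46 45
f 45 46 47
f 45 47 29
f 46 26 48
f 46 48 47
f 47 48 49
f 47 49 29
f 48 26 50
f 48 50 49
f 49 50 51
f 49 51 29
f 50 26 52
f 50 52 51
f 51 52 53
f 51 53 29
f 52 26 54
f 52 54 53
f 53 54 55
f 53 55 29
f 54 26 56
f 54 56 55
f 55 56 57
f 55 57 29
f 56 26 58
f 56 58 57
f 57 58 59
f 57 59 29
f 58 26 27
f 58 27 59
f 59 27 28
f 59 28 29
f 61 60 64
f 61 64 62
f 62 64 65
f 62 65 63
f 64 60 66
f 64 66 65
f 65 66 67
f 65 67 63
f 66 60 68
f 66 68 67
f 67 68 69
f 67 69 63
f 68 60 70
f 68 70 69
f 69 70 71
f 69 71 63
f 70 60 72
f 70 72 71
f 71 72 73
f 71 73 63
f 72 60 74
f 72 74 73
f 73 74 75
f 73 75 63
f 74 60 76
f 74 76 75
f 75 76 77
f 75 77 63
f 76 60 78
f 76 78 77
f 77 78 79
f 77 79 63
f 78 60 80
f 78 80 79
f 79 80 81
f 79 81 63
f 80 60 82
f 80 82 81
f 81 82 83
f 81 83 63
f 82 60 84
f 82 84 83
f 83 84 85
f 83 85 63
f 84 60 86
f 84 86 85
f 85 86 87
f 85 87 63
f 86 60 88
f 86 88 87
f 87 88 89
f 87 89 63
f 88 60 90
f 88 90 89
f 89 90 91
f 89 91 63
f 90 60 92
f 90 92 91
f 91 92 93
f 91 93 63
f 92 60 61
f 92 61 93
f 93 61 62
f 93 62 63

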